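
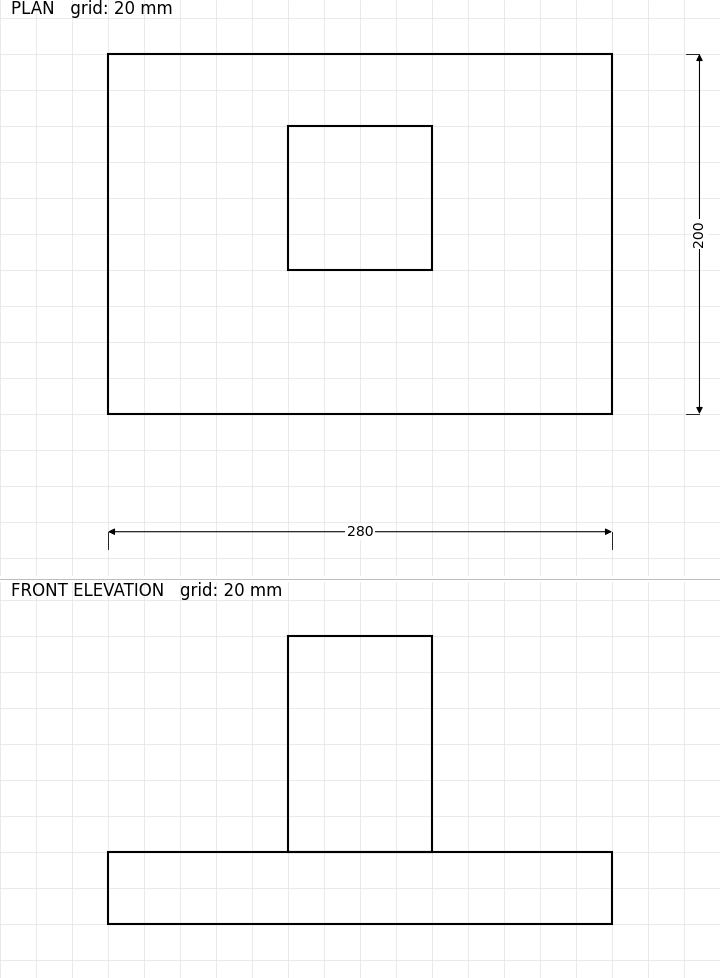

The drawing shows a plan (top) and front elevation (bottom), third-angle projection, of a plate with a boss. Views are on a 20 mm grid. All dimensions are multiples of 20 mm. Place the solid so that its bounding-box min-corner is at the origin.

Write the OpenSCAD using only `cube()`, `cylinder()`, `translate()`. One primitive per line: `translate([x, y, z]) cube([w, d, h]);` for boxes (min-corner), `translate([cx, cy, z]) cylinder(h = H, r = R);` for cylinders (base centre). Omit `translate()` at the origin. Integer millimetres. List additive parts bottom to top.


cube([280, 200, 40]);
translate([100, 80, 40]) cube([80, 80, 120]);


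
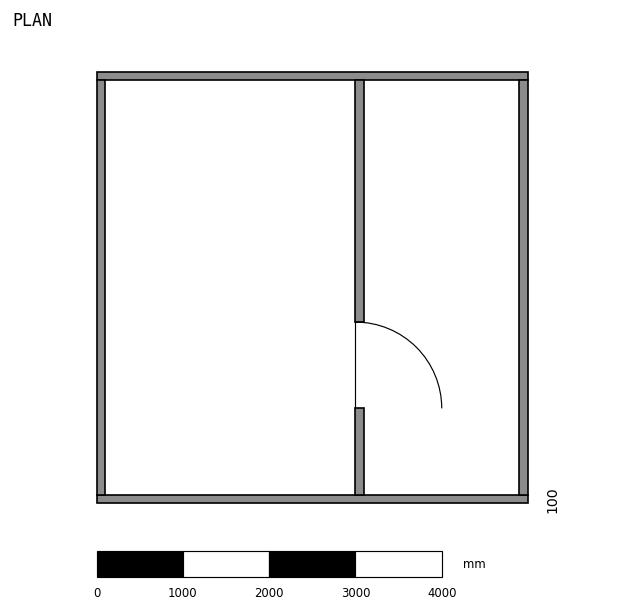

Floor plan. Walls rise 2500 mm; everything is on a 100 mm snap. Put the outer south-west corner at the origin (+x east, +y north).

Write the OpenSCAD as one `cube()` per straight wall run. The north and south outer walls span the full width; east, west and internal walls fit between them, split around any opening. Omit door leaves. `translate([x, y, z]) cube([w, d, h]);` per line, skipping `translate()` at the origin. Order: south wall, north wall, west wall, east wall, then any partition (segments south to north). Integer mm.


cube([5000, 100, 2500]);
translate([0, 4900, 0]) cube([5000, 100, 2500]);
translate([0, 100, 0]) cube([100, 4800, 2500]);
translate([4900, 100, 0]) cube([100, 4800, 2500]);
translate([3000, 100, 0]) cube([100, 1000, 2500]);
translate([3000, 2100, 0]) cube([100, 2800, 2500]);


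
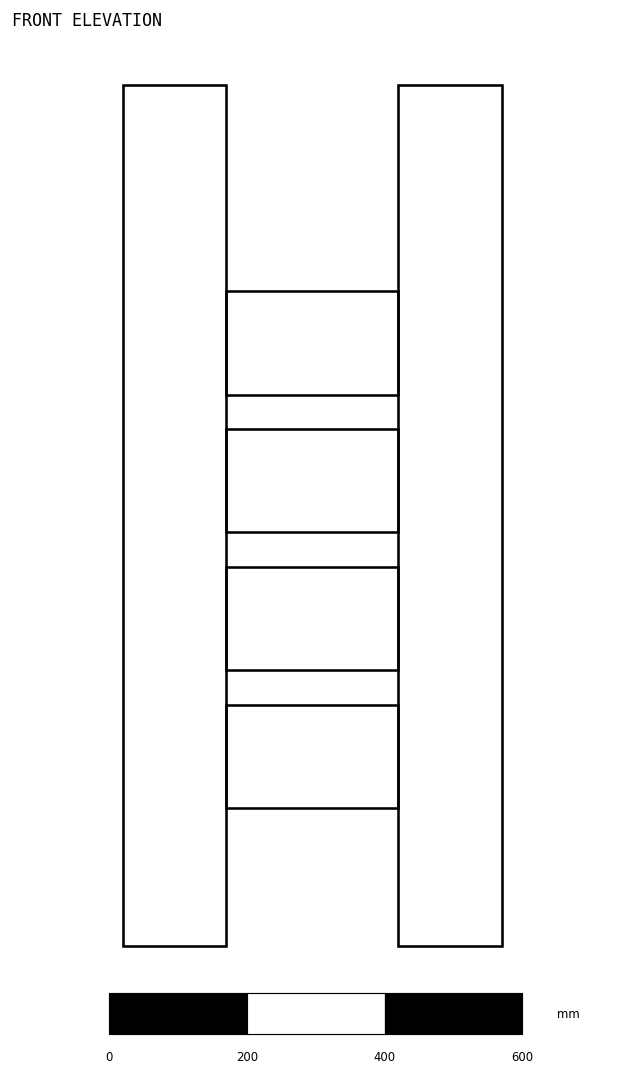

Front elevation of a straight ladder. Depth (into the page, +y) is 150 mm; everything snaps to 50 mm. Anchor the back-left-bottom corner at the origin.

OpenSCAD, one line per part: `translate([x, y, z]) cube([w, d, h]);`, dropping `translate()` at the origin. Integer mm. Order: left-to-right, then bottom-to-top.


cube([150, 150, 1250]);
translate([150, 0, 200]) cube([250, 150, 150]);
translate([150, 0, 400]) cube([250, 150, 150]);
translate([150, 0, 600]) cube([250, 150, 150]);
translate([150, 0, 800]) cube([250, 150, 150]);
translate([400, 0, 0]) cube([150, 150, 1250]);


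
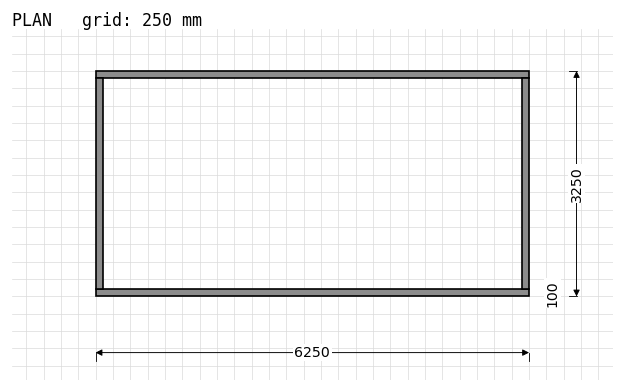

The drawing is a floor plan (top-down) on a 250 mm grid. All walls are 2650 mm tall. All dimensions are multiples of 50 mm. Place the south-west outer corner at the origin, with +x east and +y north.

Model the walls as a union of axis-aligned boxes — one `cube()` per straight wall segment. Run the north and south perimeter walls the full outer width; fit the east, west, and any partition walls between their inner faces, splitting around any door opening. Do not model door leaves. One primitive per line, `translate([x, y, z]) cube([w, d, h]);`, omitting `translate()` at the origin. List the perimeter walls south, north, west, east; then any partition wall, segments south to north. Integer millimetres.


cube([6250, 100, 2650]);
translate([0, 3150, 0]) cube([6250, 100, 2650]);
translate([0, 100, 0]) cube([100, 3050, 2650]);
translate([6150, 100, 0]) cube([100, 3050, 2650]);


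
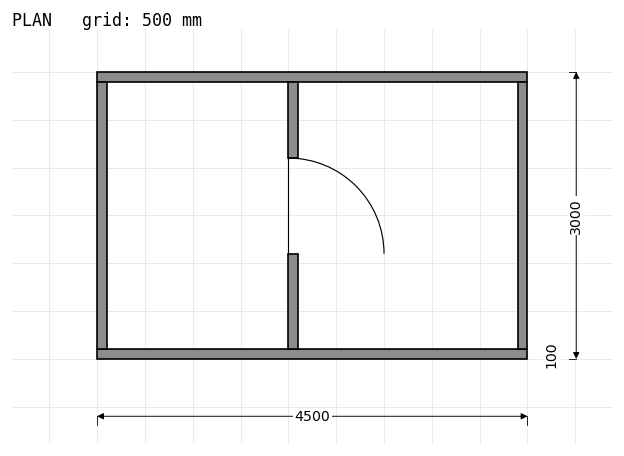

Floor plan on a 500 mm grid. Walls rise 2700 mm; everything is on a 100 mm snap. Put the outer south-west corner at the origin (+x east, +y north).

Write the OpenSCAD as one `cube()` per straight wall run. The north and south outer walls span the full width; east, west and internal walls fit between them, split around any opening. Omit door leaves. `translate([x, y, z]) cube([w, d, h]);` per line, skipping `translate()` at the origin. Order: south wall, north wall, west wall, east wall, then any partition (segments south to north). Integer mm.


cube([4500, 100, 2700]);
translate([0, 2900, 0]) cube([4500, 100, 2700]);
translate([0, 100, 0]) cube([100, 2800, 2700]);
translate([4400, 100, 0]) cube([100, 2800, 2700]);
translate([2000, 100, 0]) cube([100, 1000, 2700]);
translate([2000, 2100, 0]) cube([100, 800, 2700]);


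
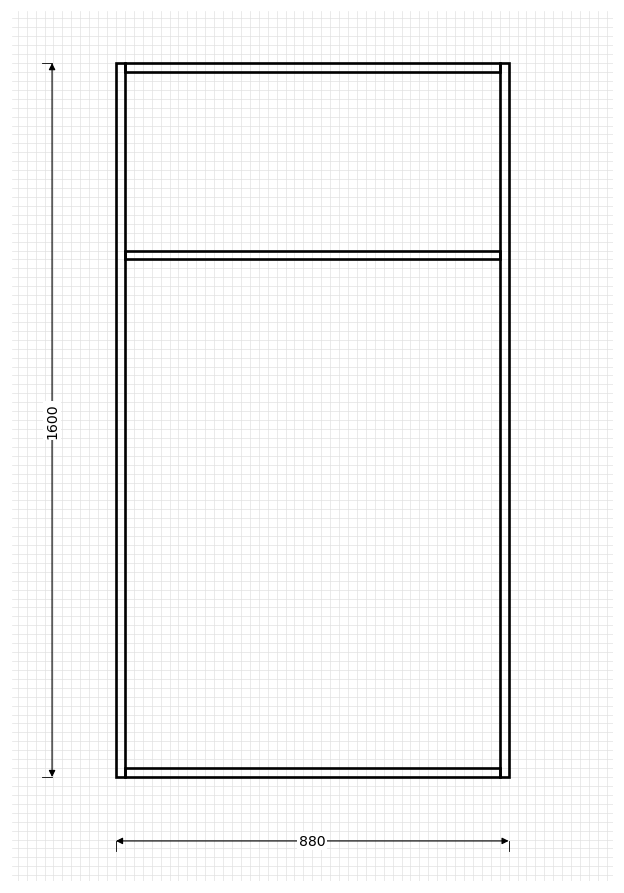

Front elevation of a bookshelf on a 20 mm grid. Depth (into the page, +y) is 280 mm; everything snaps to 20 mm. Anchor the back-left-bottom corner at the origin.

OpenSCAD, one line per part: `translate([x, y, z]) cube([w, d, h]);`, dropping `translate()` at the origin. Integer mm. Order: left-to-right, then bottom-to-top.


cube([20, 280, 1600]);
translate([20, 0, 0]) cube([840, 280, 20]);
translate([20, 0, 1160]) cube([840, 280, 20]);
translate([20, 0, 1580]) cube([840, 280, 20]);
translate([860, 0, 0]) cube([20, 280, 1600]);


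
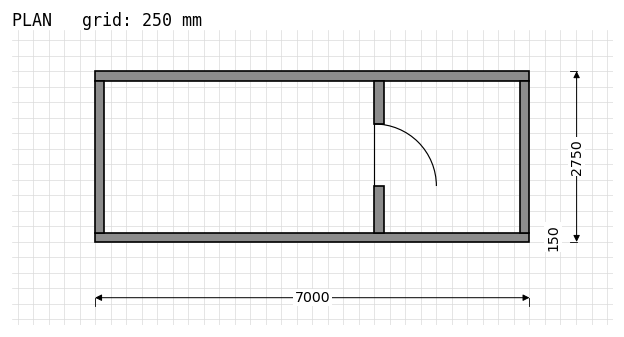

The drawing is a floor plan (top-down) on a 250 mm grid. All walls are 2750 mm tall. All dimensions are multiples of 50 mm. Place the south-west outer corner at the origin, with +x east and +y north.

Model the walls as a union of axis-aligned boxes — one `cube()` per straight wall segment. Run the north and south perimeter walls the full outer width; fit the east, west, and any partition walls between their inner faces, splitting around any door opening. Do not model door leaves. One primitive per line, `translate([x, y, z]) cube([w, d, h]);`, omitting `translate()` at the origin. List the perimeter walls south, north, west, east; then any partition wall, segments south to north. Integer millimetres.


cube([7000, 150, 2750]);
translate([0, 2600, 0]) cube([7000, 150, 2750]);
translate([0, 150, 0]) cube([150, 2450, 2750]);
translate([6850, 150, 0]) cube([150, 2450, 2750]);
translate([4500, 150, 0]) cube([150, 750, 2750]);
translate([4500, 1900, 0]) cube([150, 700, 2750]);


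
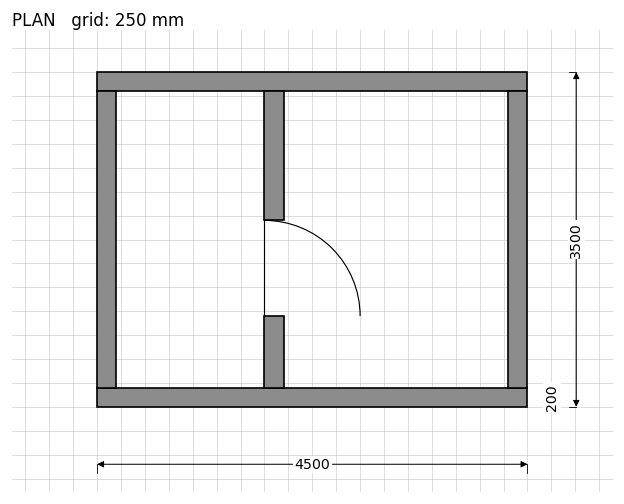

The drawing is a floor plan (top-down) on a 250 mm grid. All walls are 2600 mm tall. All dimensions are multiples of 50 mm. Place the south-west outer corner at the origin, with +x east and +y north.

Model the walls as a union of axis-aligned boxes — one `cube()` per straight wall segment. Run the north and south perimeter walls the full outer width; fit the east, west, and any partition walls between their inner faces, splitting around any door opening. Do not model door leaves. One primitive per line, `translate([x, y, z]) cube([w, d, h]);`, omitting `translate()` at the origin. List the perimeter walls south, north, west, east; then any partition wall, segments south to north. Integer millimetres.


cube([4500, 200, 2600]);
translate([0, 3300, 0]) cube([4500, 200, 2600]);
translate([0, 200, 0]) cube([200, 3100, 2600]);
translate([4300, 200, 0]) cube([200, 3100, 2600]);
translate([1750, 200, 0]) cube([200, 750, 2600]);
translate([1750, 1950, 0]) cube([200, 1350, 2600]);


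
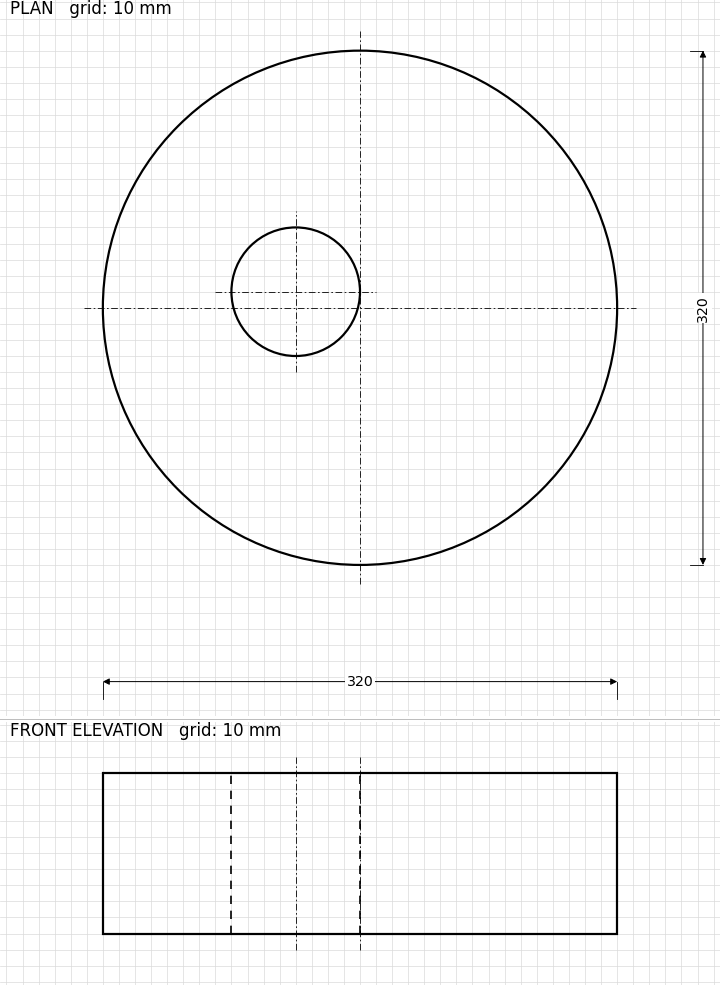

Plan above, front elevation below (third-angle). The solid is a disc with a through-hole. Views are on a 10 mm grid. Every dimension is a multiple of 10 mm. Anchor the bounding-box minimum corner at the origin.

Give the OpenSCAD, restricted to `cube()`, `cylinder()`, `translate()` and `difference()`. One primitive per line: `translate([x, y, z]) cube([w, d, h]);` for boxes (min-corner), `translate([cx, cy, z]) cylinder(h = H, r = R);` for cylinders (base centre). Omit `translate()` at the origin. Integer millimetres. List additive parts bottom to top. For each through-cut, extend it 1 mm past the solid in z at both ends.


difference() {
  translate([160, 160, 0]) cylinder(h = 100, r = 160);
  translate([120, 170, -1]) cylinder(h = 102, r = 40);
}


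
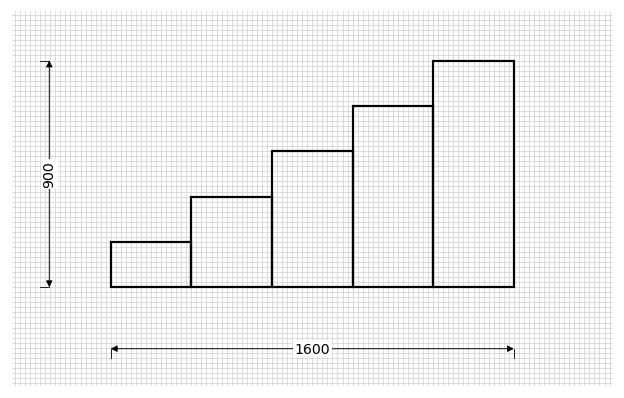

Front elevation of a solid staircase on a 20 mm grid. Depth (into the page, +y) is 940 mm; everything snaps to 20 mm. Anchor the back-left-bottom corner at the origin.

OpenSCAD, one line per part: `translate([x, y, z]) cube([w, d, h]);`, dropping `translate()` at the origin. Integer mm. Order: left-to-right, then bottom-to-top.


cube([320, 940, 180]);
translate([320, 0, 0]) cube([320, 940, 360]);
translate([640, 0, 0]) cube([320, 940, 540]);
translate([960, 0, 0]) cube([320, 940, 720]);
translate([1280, 0, 0]) cube([320, 940, 900]);


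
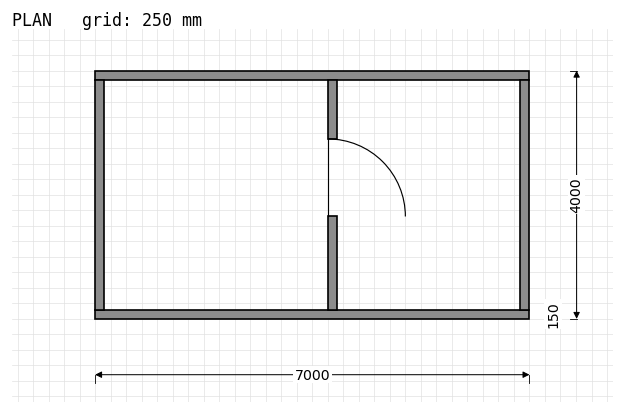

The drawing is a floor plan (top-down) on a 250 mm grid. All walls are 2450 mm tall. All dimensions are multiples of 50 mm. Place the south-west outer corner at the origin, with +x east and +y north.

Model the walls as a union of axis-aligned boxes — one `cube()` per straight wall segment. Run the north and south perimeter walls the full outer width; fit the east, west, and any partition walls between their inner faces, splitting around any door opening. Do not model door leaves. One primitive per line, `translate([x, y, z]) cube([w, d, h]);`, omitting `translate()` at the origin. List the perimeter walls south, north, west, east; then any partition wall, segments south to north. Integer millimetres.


cube([7000, 150, 2450]);
translate([0, 3850, 0]) cube([7000, 150, 2450]);
translate([0, 150, 0]) cube([150, 3700, 2450]);
translate([6850, 150, 0]) cube([150, 3700, 2450]);
translate([3750, 150, 0]) cube([150, 1500, 2450]);
translate([3750, 2900, 0]) cube([150, 950, 2450]);


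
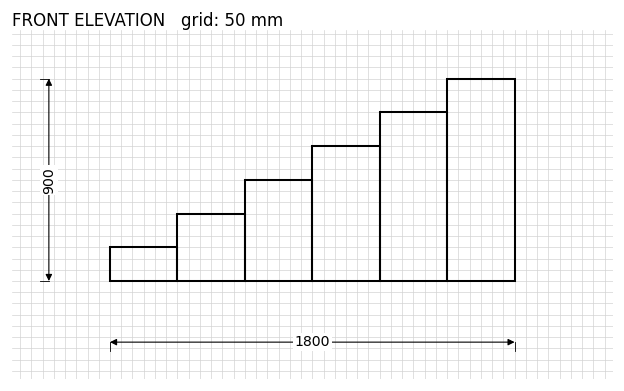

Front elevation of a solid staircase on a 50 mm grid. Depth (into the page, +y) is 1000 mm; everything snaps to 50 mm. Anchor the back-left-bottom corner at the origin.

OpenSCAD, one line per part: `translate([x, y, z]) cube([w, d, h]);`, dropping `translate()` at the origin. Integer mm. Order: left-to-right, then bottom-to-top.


cube([300, 1000, 150]);
translate([300, 0, 0]) cube([300, 1000, 300]);
translate([600, 0, 0]) cube([300, 1000, 450]);
translate([900, 0, 0]) cube([300, 1000, 600]);
translate([1200, 0, 0]) cube([300, 1000, 750]);
translate([1500, 0, 0]) cube([300, 1000, 900]);


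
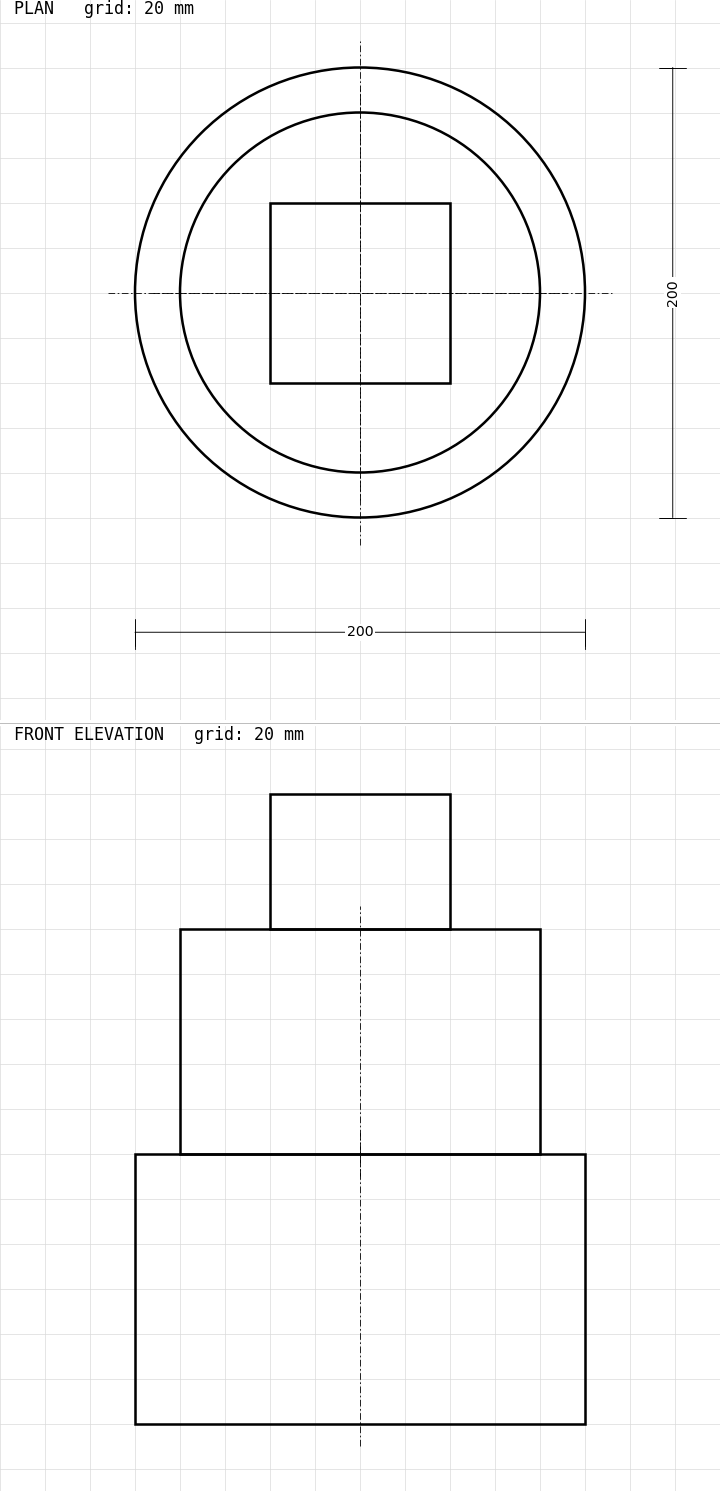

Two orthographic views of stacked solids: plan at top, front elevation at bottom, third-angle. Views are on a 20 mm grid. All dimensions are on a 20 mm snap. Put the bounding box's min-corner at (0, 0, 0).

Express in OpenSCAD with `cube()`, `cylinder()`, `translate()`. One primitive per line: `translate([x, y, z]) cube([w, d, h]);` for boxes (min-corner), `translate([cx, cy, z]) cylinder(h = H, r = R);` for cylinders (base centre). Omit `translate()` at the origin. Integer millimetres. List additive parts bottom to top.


translate([100, 100, 0]) cylinder(h = 120, r = 100);
translate([100, 100, 120]) cylinder(h = 100, r = 80);
translate([60, 60, 220]) cube([80, 80, 60]);


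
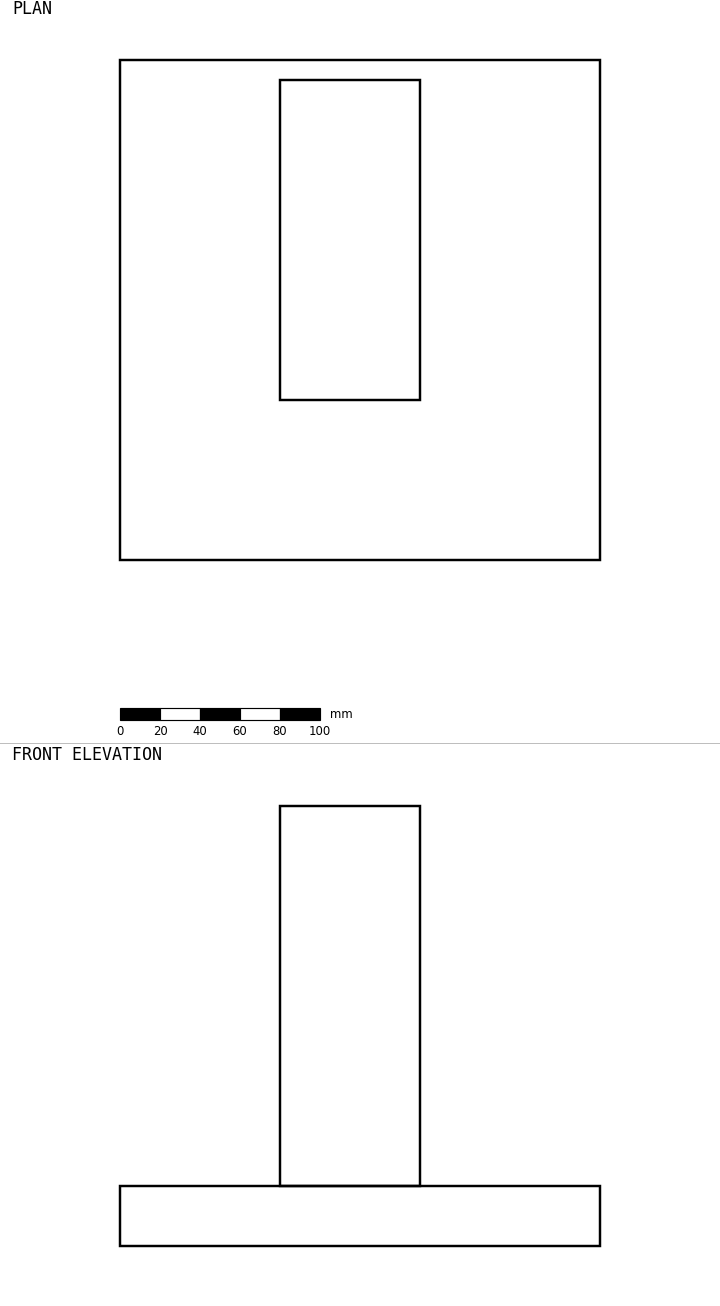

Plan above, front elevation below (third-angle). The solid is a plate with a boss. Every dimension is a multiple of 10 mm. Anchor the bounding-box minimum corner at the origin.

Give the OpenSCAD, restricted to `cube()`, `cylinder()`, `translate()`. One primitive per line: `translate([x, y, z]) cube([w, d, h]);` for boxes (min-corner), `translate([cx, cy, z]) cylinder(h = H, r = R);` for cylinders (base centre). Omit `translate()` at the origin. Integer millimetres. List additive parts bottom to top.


cube([240, 250, 30]);
translate([80, 80, 30]) cube([70, 160, 190]);


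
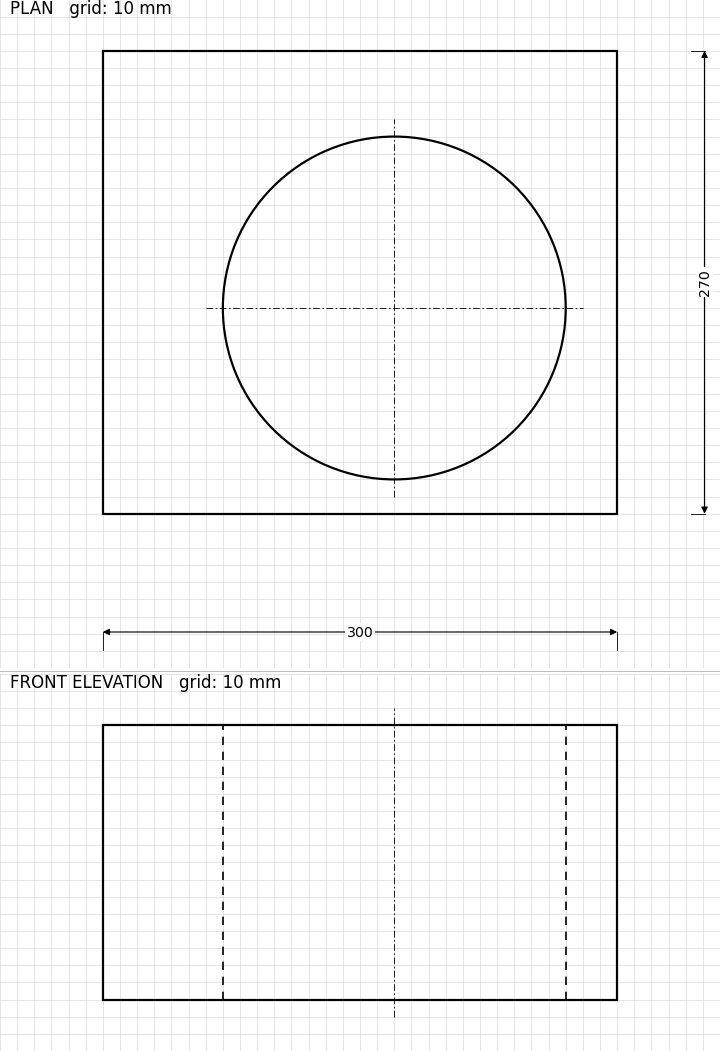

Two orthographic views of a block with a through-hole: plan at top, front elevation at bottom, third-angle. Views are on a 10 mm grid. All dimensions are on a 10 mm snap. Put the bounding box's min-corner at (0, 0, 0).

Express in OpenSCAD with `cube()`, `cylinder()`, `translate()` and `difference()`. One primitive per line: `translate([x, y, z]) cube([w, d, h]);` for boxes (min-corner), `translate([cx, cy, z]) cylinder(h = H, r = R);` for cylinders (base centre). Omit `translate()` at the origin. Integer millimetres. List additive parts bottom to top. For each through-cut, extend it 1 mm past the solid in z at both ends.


difference() {
  cube([300, 270, 160]);
  translate([170, 120, -1]) cylinder(h = 162, r = 100);
}


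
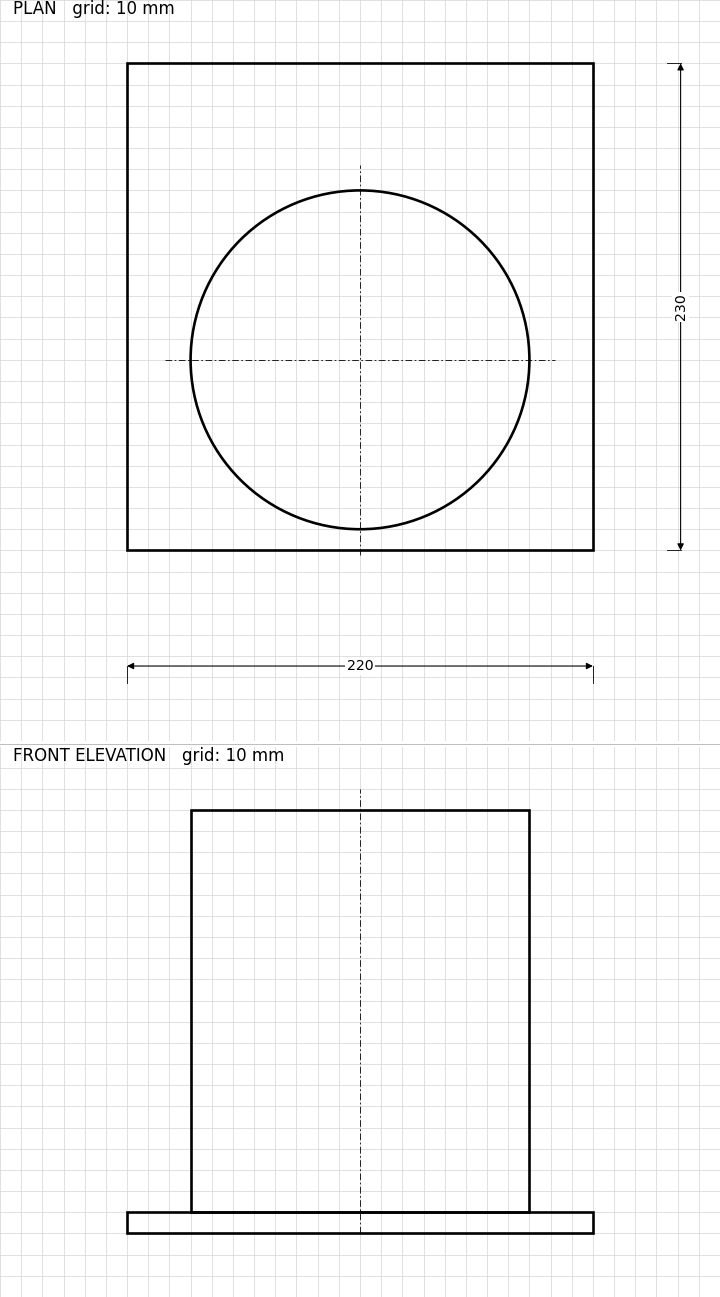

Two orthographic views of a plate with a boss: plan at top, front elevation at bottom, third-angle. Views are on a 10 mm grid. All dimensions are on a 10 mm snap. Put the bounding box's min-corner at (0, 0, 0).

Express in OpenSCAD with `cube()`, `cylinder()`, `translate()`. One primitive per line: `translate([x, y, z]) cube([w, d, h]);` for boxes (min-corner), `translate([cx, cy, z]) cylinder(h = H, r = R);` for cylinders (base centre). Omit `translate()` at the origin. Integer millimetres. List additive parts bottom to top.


cube([220, 230, 10]);
translate([110, 90, 10]) cylinder(h = 190, r = 80);


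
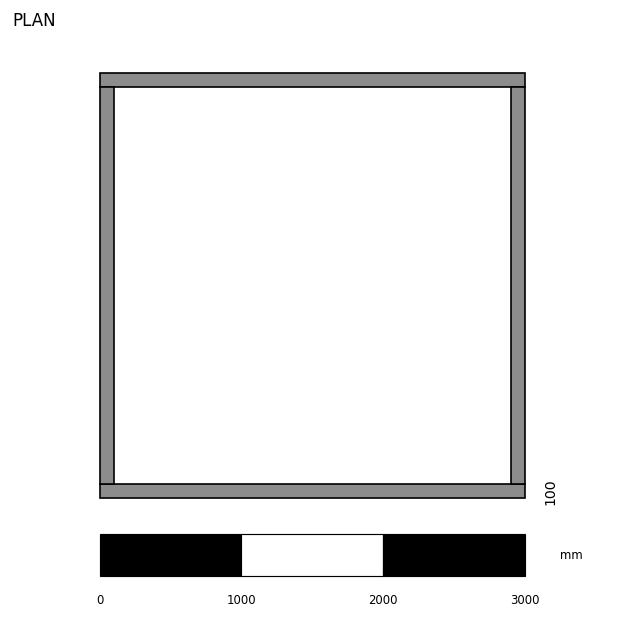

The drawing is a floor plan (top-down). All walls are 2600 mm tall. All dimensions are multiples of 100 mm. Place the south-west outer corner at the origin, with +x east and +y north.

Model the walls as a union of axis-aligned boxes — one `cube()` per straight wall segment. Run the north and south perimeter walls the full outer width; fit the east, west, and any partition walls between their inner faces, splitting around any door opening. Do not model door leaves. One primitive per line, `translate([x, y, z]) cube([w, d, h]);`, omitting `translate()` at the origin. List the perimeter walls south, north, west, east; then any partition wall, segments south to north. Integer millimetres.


cube([3000, 100, 2600]);
translate([0, 2900, 0]) cube([3000, 100, 2600]);
translate([0, 100, 0]) cube([100, 2800, 2600]);
translate([2900, 100, 0]) cube([100, 2800, 2600]);


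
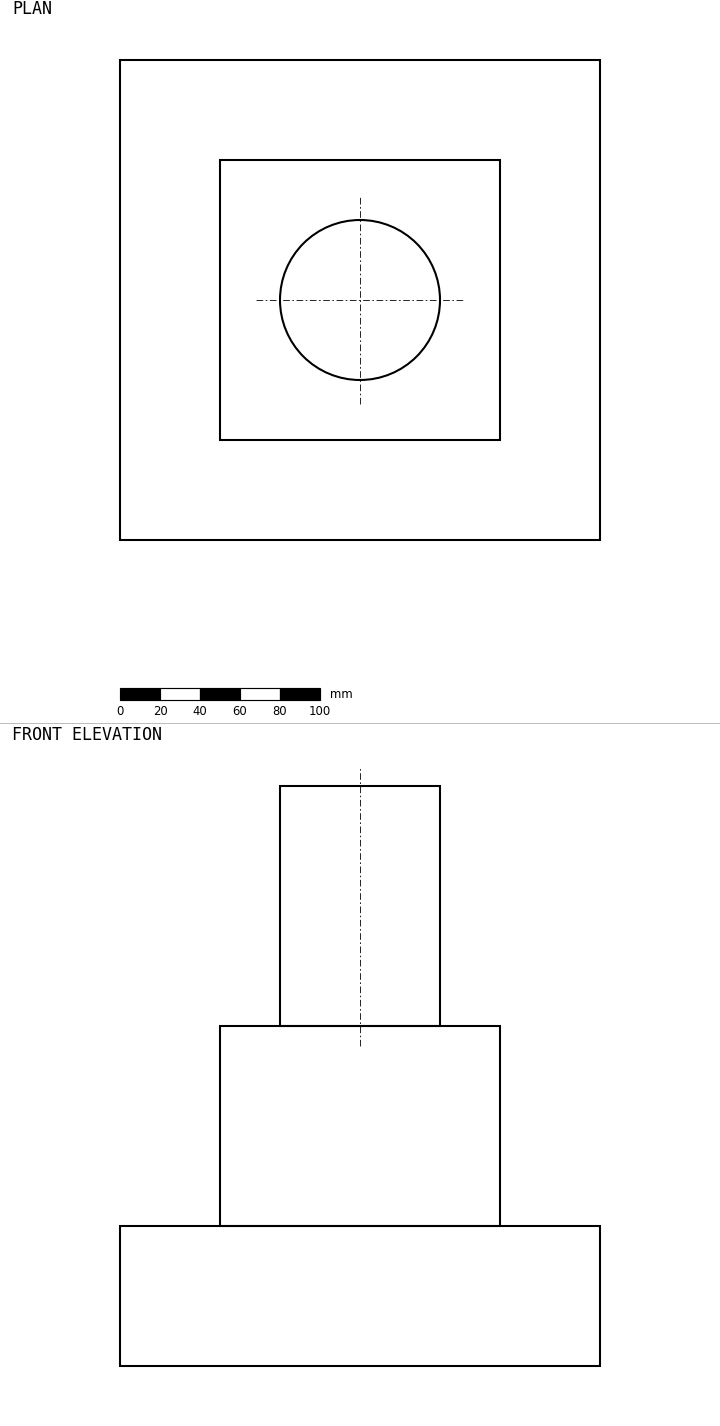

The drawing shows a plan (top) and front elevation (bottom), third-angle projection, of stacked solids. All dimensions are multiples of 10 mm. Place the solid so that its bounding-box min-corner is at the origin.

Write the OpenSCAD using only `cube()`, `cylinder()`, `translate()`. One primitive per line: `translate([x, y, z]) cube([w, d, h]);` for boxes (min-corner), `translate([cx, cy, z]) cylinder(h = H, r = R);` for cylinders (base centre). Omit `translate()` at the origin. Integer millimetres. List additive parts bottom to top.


cube([240, 240, 70]);
translate([50, 50, 70]) cube([140, 140, 100]);
translate([120, 120, 170]) cylinder(h = 120, r = 40);


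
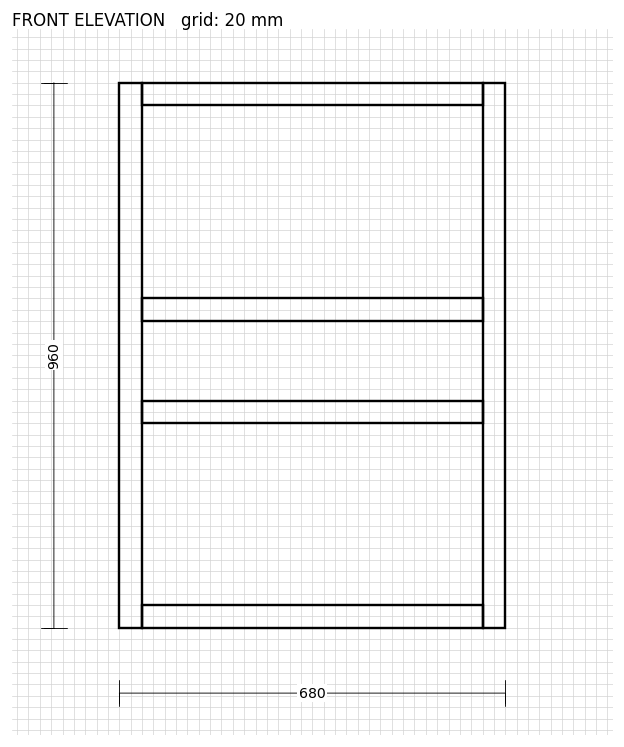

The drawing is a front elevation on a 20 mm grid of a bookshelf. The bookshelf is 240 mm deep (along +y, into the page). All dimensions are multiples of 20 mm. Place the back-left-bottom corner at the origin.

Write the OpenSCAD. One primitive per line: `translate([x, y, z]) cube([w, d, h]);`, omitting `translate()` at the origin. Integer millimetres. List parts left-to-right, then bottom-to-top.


cube([40, 240, 960]);
translate([40, 0, 0]) cube([600, 240, 40]);
translate([40, 0, 360]) cube([600, 240, 40]);
translate([40, 0, 540]) cube([600, 240, 40]);
translate([40, 0, 920]) cube([600, 240, 40]);
translate([640, 0, 0]) cube([40, 240, 960]);


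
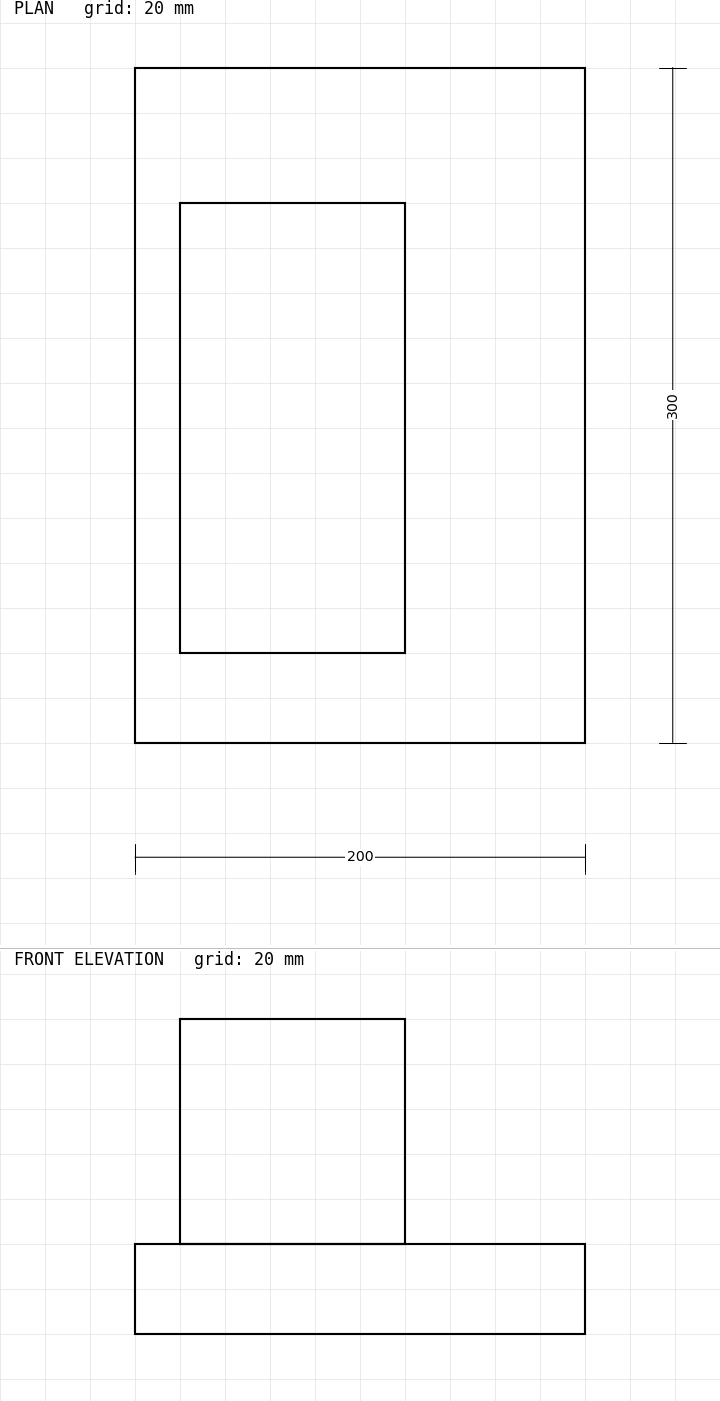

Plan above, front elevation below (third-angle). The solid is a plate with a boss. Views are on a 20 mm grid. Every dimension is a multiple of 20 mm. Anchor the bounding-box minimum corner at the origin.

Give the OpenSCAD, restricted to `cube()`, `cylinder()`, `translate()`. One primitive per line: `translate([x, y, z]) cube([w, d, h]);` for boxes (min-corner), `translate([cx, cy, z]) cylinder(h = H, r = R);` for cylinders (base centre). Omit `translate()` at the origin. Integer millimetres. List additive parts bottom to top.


cube([200, 300, 40]);
translate([20, 40, 40]) cube([100, 200, 100]);


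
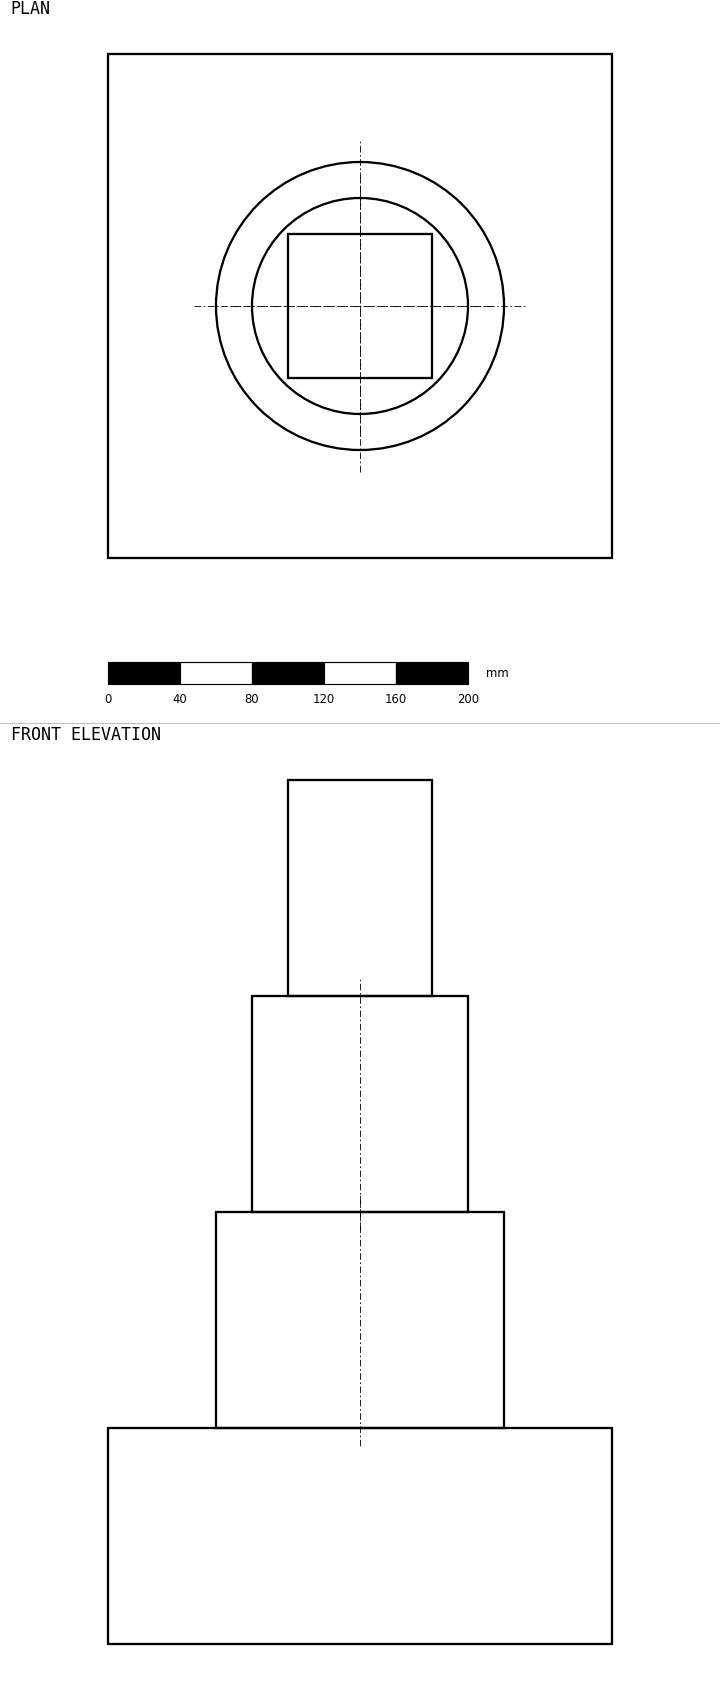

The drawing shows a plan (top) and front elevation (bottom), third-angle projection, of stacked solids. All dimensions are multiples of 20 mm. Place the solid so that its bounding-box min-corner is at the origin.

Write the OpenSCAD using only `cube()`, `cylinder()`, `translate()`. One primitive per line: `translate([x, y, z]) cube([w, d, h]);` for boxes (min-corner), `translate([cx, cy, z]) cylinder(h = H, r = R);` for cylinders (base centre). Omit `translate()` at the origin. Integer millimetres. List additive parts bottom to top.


cube([280, 280, 120]);
translate([140, 140, 120]) cylinder(h = 120, r = 80);
translate([140, 140, 240]) cylinder(h = 120, r = 60);
translate([100, 100, 360]) cube([80, 80, 120]);


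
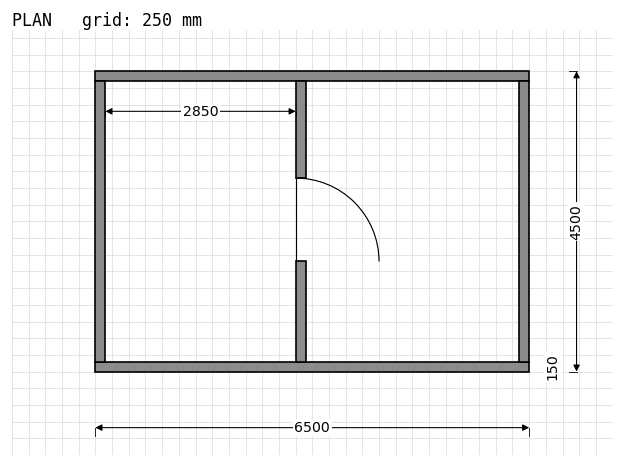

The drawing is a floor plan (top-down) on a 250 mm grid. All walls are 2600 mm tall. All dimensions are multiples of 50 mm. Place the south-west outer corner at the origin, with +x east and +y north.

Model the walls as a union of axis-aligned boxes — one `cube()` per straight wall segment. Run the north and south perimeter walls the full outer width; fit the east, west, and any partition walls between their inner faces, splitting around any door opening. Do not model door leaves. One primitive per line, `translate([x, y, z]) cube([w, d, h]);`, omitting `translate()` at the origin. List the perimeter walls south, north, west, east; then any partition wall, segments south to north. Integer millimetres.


cube([6500, 150, 2600]);
translate([0, 4350, 0]) cube([6500, 150, 2600]);
translate([0, 150, 0]) cube([150, 4200, 2600]);
translate([6350, 150, 0]) cube([150, 4200, 2600]);
translate([3000, 150, 0]) cube([150, 1500, 2600]);
translate([3000, 2900, 0]) cube([150, 1450, 2600]);


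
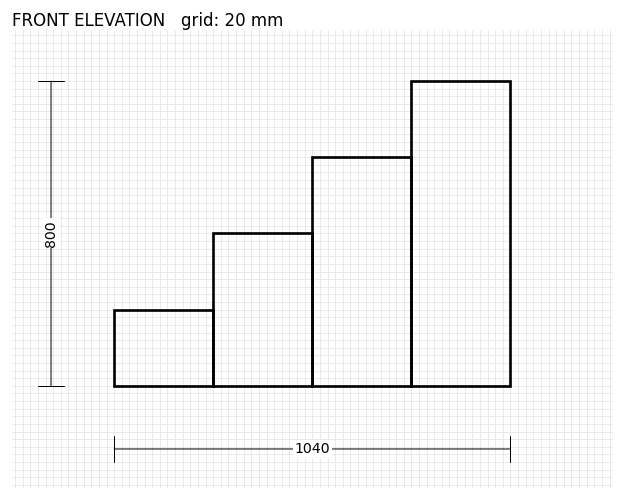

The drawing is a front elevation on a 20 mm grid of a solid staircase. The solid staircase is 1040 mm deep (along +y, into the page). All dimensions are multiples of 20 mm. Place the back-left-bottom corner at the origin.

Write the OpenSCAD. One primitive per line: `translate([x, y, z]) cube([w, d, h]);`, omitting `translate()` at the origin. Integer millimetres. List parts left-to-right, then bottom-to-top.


cube([260, 1040, 200]);
translate([260, 0, 0]) cube([260, 1040, 400]);
translate([520, 0, 0]) cube([260, 1040, 600]);
translate([780, 0, 0]) cube([260, 1040, 800]);


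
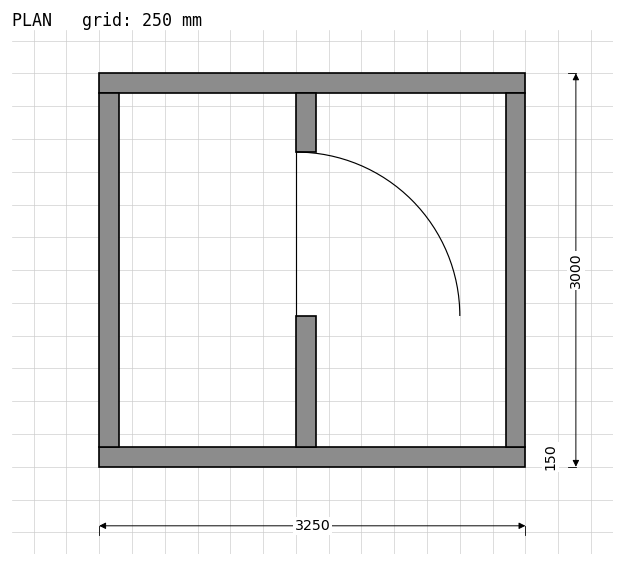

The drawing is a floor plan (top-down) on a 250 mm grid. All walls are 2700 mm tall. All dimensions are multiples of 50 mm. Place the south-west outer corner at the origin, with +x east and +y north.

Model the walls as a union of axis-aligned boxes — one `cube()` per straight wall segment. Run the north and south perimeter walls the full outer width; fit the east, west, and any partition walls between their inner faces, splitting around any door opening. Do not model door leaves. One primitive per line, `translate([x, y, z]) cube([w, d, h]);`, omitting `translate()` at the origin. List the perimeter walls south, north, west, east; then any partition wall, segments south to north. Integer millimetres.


cube([3250, 150, 2700]);
translate([0, 2850, 0]) cube([3250, 150, 2700]);
translate([0, 150, 0]) cube([150, 2700, 2700]);
translate([3100, 150, 0]) cube([150, 2700, 2700]);
translate([1500, 150, 0]) cube([150, 1000, 2700]);
translate([1500, 2400, 0]) cube([150, 450, 2700]);


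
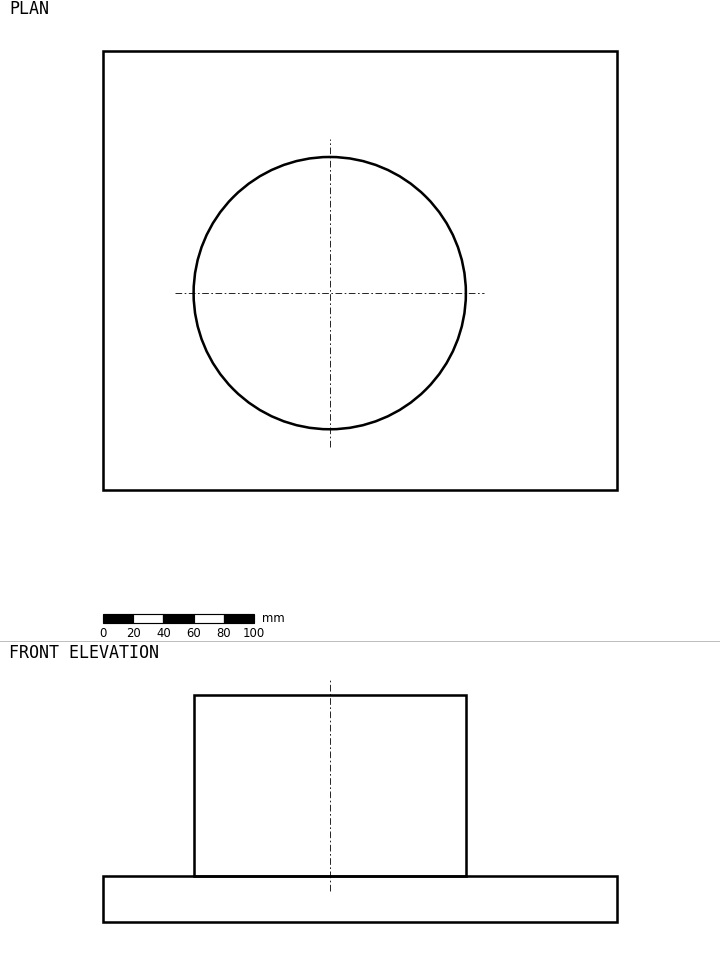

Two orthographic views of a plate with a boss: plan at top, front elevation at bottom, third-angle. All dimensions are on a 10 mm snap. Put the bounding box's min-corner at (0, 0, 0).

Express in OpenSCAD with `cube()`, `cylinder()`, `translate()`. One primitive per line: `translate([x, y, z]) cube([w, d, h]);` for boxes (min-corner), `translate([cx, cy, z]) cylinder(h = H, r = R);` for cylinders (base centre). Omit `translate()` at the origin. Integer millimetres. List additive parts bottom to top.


cube([340, 290, 30]);
translate([150, 130, 30]) cylinder(h = 120, r = 90);


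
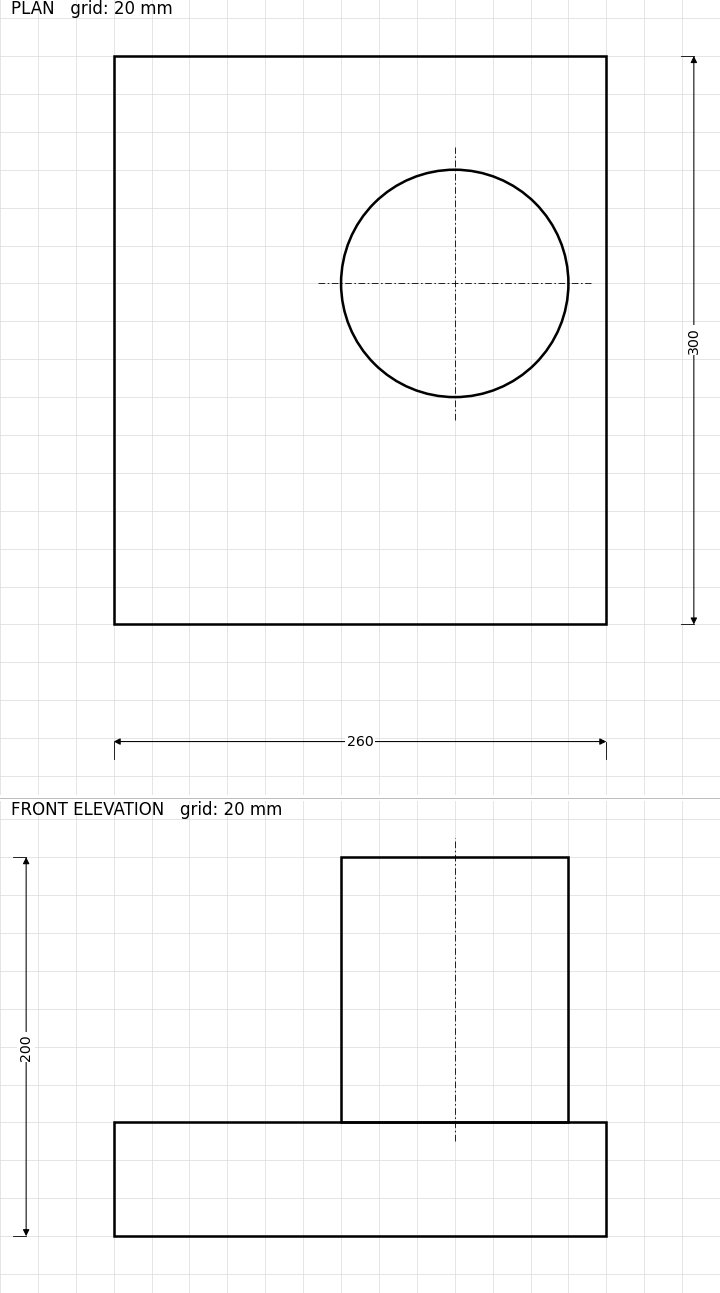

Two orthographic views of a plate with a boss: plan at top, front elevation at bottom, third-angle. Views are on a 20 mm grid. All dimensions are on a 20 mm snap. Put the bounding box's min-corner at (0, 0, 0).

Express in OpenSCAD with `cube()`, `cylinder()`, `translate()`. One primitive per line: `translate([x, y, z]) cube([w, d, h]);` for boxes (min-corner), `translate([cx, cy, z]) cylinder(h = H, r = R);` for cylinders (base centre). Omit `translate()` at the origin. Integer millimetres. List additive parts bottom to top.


cube([260, 300, 60]);
translate([180, 180, 60]) cylinder(h = 140, r = 60);


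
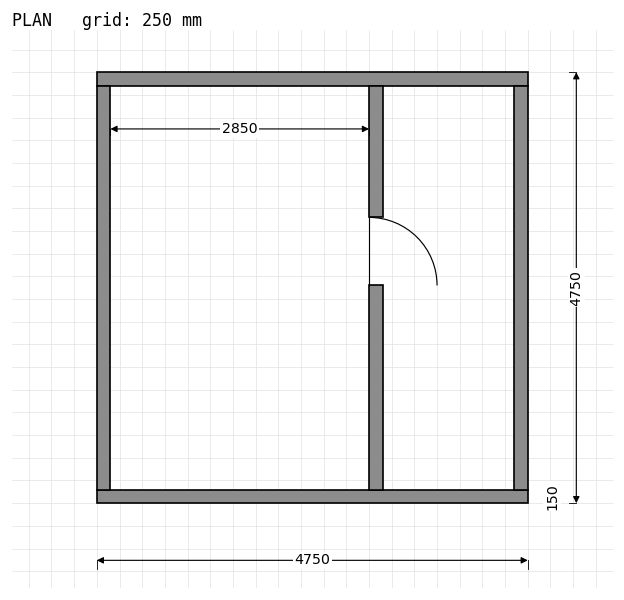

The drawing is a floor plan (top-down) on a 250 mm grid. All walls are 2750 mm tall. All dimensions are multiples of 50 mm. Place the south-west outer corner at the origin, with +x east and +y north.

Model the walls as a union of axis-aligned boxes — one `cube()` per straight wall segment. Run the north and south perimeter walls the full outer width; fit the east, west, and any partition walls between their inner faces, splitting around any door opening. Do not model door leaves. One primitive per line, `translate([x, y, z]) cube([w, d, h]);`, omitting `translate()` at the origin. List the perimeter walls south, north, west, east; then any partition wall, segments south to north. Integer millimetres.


cube([4750, 150, 2750]);
translate([0, 4600, 0]) cube([4750, 150, 2750]);
translate([0, 150, 0]) cube([150, 4450, 2750]);
translate([4600, 150, 0]) cube([150, 4450, 2750]);
translate([3000, 150, 0]) cube([150, 2250, 2750]);
translate([3000, 3150, 0]) cube([150, 1450, 2750]);


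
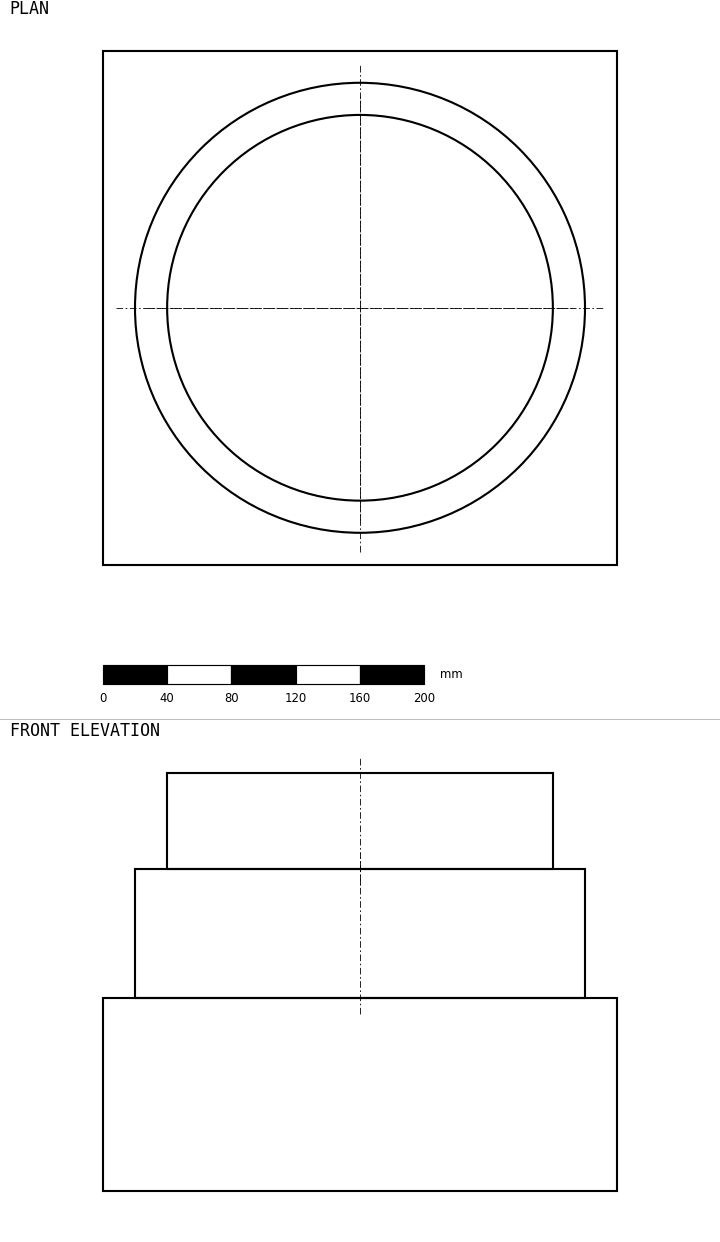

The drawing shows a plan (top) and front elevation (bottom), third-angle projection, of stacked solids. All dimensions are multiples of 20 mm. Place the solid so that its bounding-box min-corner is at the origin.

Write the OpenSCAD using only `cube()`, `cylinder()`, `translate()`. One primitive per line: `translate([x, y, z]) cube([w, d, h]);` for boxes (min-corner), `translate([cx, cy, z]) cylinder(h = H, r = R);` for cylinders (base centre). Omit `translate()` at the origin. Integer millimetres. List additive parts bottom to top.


cube([320, 320, 120]);
translate([160, 160, 120]) cylinder(h = 80, r = 140);
translate([160, 160, 200]) cylinder(h = 60, r = 120);


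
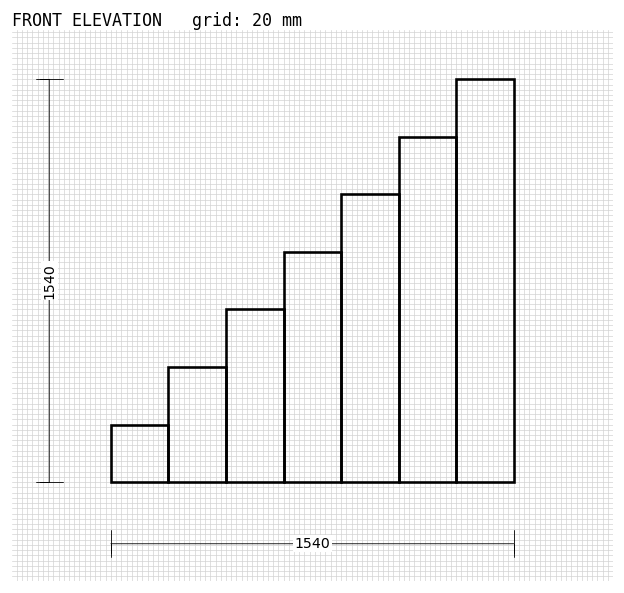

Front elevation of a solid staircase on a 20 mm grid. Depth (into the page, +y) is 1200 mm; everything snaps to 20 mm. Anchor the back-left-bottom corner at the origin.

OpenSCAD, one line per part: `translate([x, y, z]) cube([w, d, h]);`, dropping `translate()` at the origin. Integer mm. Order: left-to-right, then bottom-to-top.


cube([220, 1200, 220]);
translate([220, 0, 0]) cube([220, 1200, 440]);
translate([440, 0, 0]) cube([220, 1200, 660]);
translate([660, 0, 0]) cube([220, 1200, 880]);
translate([880, 0, 0]) cube([220, 1200, 1100]);
translate([1100, 0, 0]) cube([220, 1200, 1320]);
translate([1320, 0, 0]) cube([220, 1200, 1540]);


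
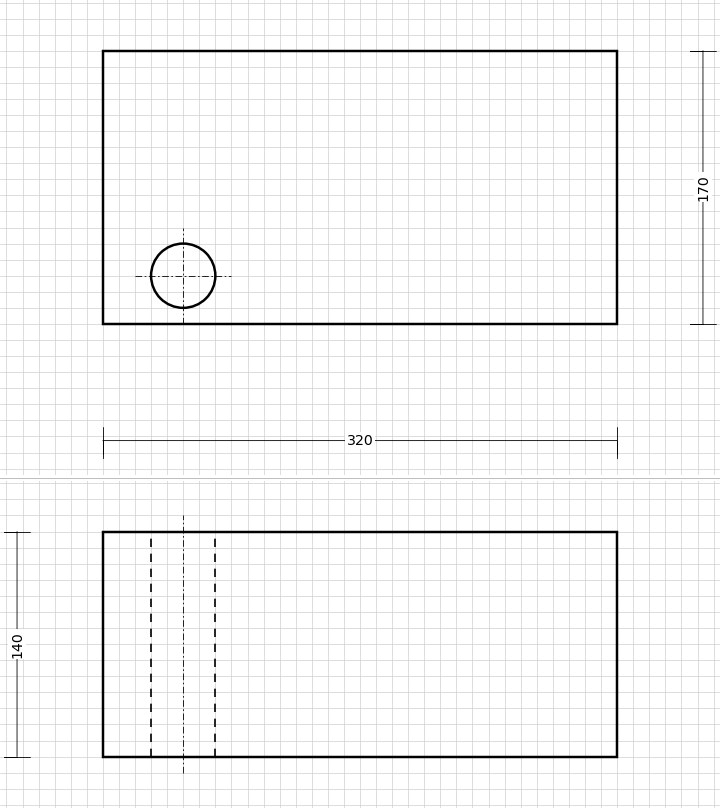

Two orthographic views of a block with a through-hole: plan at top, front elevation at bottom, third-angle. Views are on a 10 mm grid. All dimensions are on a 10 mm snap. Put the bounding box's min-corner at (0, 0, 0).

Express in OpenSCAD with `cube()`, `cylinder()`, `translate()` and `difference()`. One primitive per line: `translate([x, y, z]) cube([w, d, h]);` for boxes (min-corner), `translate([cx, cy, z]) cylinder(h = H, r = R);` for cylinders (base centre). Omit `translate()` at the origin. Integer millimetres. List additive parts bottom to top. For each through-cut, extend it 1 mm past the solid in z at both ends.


difference() {
  cube([320, 170, 140]);
  translate([50, 30, -1]) cylinder(h = 142, r = 20);
}


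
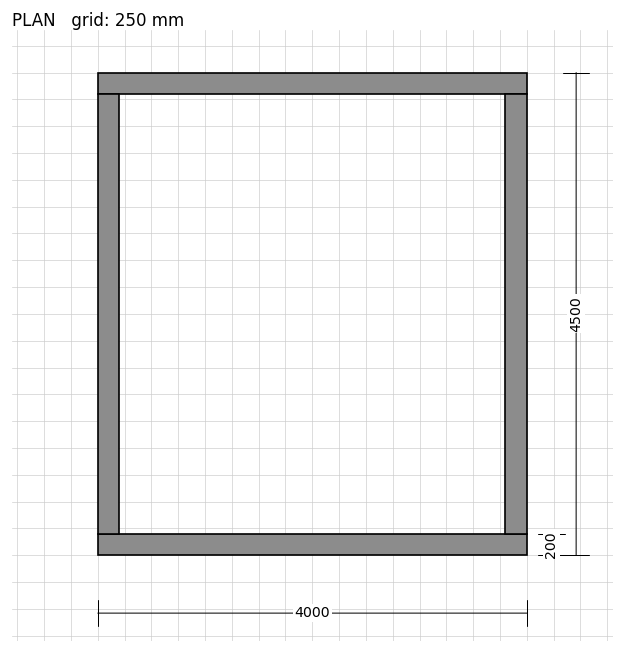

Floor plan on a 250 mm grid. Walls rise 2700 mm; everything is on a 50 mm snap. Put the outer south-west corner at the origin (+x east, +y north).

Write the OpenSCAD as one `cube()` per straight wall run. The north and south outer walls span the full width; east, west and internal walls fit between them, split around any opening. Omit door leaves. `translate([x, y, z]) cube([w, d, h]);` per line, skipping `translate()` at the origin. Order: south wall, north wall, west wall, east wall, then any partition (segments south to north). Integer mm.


cube([4000, 200, 2700]);
translate([0, 4300, 0]) cube([4000, 200, 2700]);
translate([0, 200, 0]) cube([200, 4100, 2700]);
translate([3800, 200, 0]) cube([200, 4100, 2700]);


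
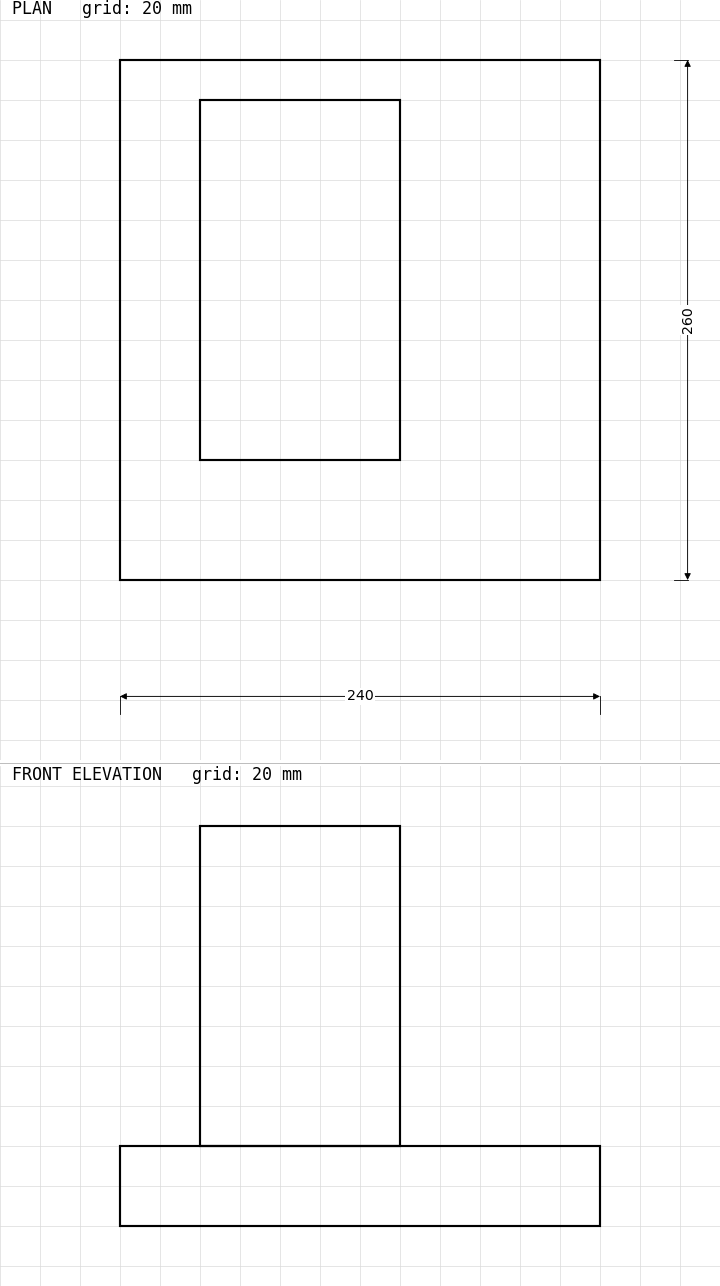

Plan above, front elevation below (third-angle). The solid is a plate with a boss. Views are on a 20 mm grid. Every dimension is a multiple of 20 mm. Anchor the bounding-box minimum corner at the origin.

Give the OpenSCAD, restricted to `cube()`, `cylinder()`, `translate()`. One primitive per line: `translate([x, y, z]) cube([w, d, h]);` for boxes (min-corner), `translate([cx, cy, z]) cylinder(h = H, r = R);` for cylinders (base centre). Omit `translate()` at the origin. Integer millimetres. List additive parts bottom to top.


cube([240, 260, 40]);
translate([40, 60, 40]) cube([100, 180, 160]);


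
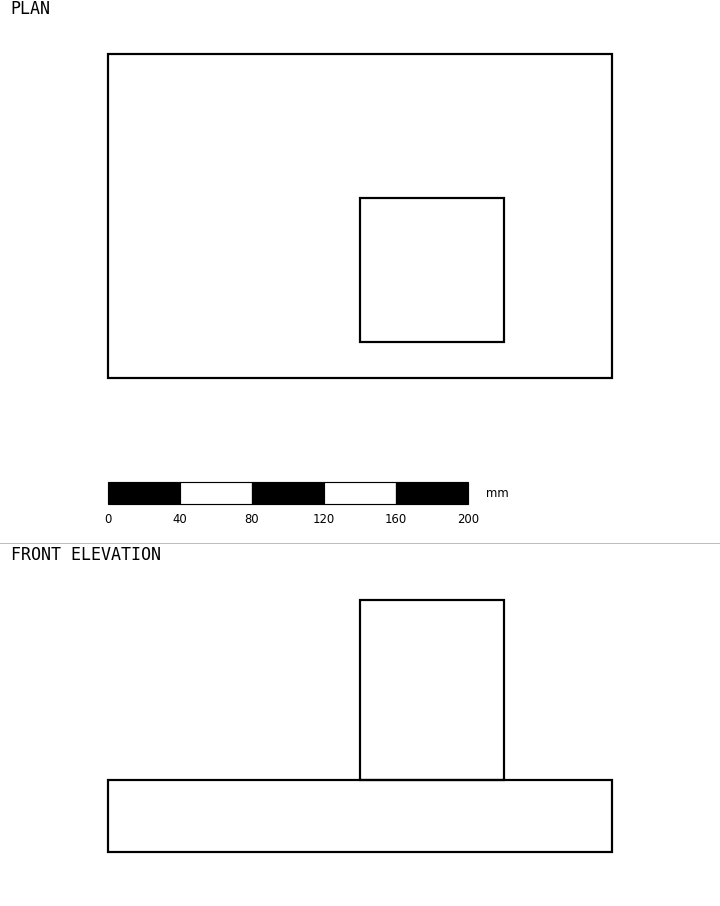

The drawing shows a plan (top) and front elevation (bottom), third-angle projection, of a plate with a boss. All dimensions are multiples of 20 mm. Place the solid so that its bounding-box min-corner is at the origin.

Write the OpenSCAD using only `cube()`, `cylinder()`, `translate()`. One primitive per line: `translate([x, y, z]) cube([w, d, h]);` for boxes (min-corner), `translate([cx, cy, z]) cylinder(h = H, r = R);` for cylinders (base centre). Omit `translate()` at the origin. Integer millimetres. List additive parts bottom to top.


cube([280, 180, 40]);
translate([140, 20, 40]) cube([80, 80, 100]);


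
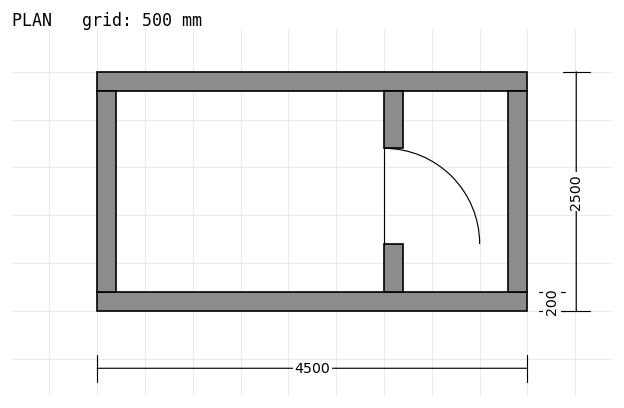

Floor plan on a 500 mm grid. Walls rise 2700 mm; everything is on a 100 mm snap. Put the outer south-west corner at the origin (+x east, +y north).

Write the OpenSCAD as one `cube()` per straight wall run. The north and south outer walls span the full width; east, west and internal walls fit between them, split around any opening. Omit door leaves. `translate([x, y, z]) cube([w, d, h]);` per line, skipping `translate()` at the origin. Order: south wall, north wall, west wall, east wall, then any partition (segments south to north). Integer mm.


cube([4500, 200, 2700]);
translate([0, 2300, 0]) cube([4500, 200, 2700]);
translate([0, 200, 0]) cube([200, 2100, 2700]);
translate([4300, 200, 0]) cube([200, 2100, 2700]);
translate([3000, 200, 0]) cube([200, 500, 2700]);
translate([3000, 1700, 0]) cube([200, 600, 2700]);


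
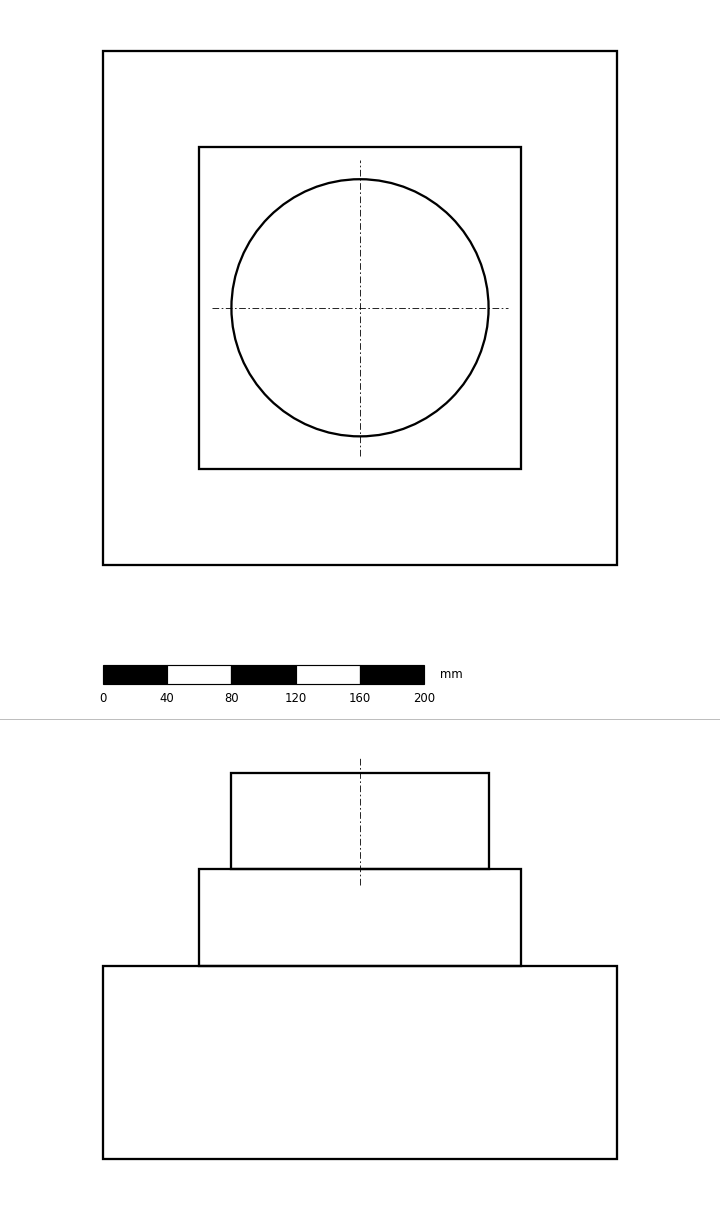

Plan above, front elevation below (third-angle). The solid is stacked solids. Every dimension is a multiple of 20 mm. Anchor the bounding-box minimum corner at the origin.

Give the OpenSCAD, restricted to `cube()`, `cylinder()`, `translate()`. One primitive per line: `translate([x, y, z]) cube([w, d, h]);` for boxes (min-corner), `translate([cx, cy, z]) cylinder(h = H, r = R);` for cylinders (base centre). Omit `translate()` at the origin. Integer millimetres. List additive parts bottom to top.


cube([320, 320, 120]);
translate([60, 60, 120]) cube([200, 200, 60]);
translate([160, 160, 180]) cylinder(h = 60, r = 80);


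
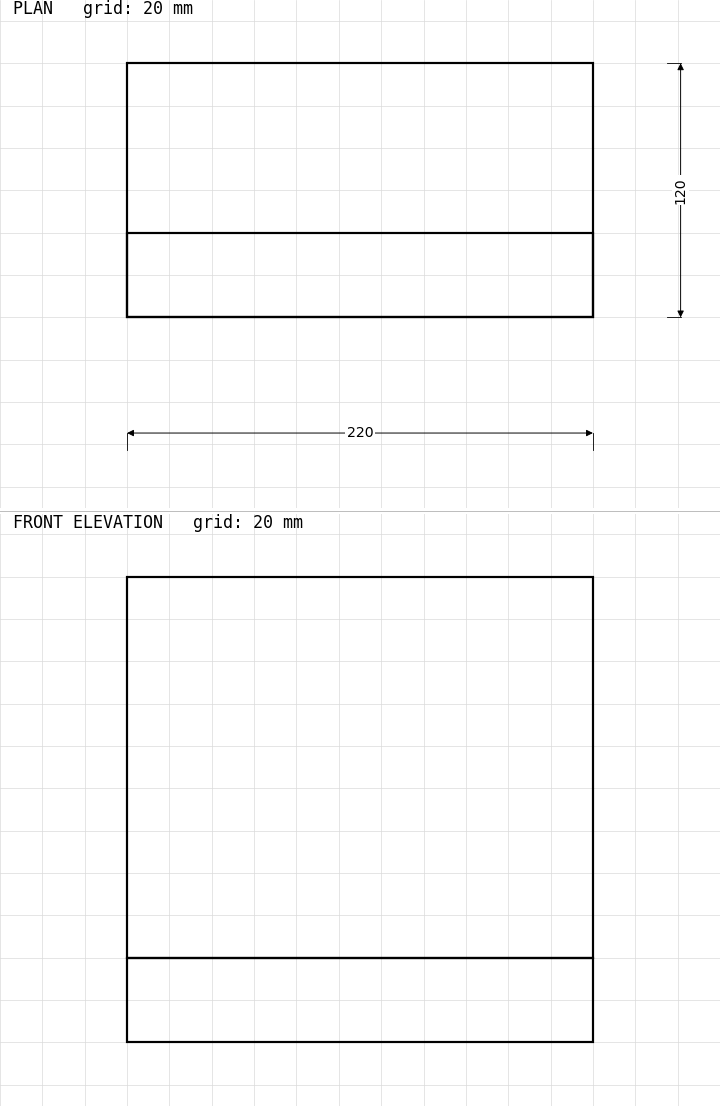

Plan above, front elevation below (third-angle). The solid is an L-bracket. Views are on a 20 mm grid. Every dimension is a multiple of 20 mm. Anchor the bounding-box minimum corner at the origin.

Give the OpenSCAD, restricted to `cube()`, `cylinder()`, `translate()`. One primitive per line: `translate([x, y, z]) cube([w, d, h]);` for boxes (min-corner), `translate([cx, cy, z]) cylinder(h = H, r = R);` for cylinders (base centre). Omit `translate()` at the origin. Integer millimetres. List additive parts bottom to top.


cube([220, 120, 40]);
translate([0, 0, 40]) cube([220, 40, 180]);


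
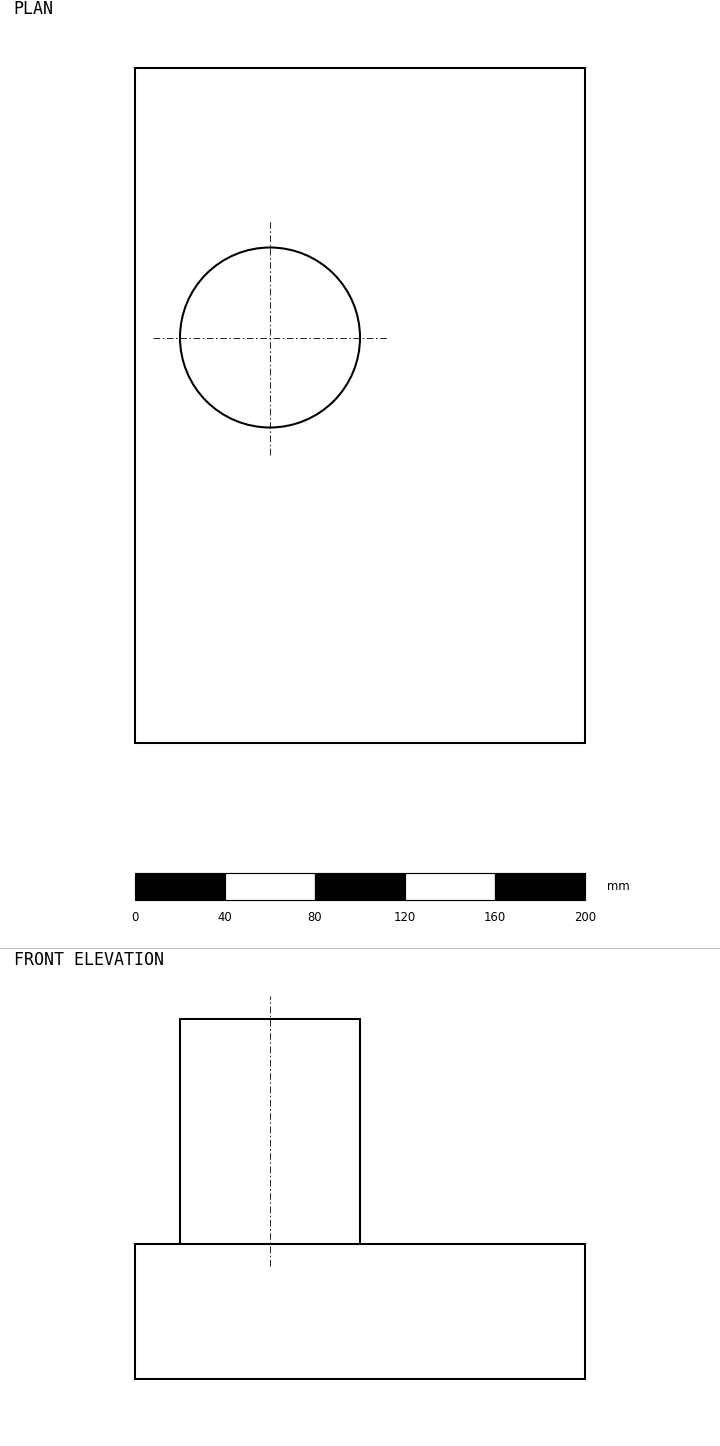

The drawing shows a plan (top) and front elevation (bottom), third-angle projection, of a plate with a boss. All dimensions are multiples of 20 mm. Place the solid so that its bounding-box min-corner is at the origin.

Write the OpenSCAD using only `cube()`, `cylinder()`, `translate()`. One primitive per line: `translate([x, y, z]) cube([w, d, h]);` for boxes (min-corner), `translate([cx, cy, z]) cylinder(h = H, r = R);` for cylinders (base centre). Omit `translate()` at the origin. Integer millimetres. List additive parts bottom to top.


cube([200, 300, 60]);
translate([60, 180, 60]) cylinder(h = 100, r = 40);
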